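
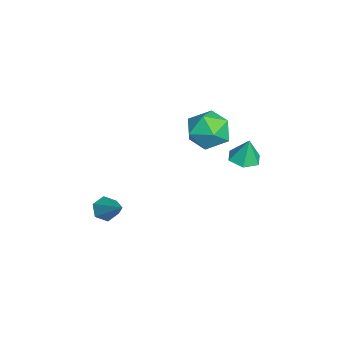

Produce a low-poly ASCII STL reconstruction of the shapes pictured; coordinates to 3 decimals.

solid 
facet normal -0.083 -0.165 -0.983
outer loop
vertex 2.682 1.306 -1.721
vertex 2.036 1.363 -1.676
vertex 2.402 1.887 -1.795
endloop
endfacet
facet normal 0.831 0.443 0.336
outer loop
vertex 2.682 1.306 -1.721
vertex 2.402 1.887 -1.795
vertex 2.124 1.537 -0.644
endloop
endfacet
facet normal -0.083 -0.165 -0.983
outer loop
vertex 2.402 1.887 -1.795
vertex 2.036 1.363 -1.676
vertex 1.756 1.945 -1.75
endloop
endfacet
facet normal 0.107 0.944 0.313
outer loop
vertex 2.402 1.887 -1.795
vertex 1.756 1.945 -1.75
vertex 2.124 1.537 -0.644
endloop
endfacet
facet normal -0.083 -0.165 -0.983
outer loop
vertex 1.756 1.945 -1.75
vertex 2.036 1.363 -1.676
vertex 1.391 1.421 -1.631
endloop
endfacet
facet normal -0.686 0.578 0.442
outer loop
vertex 1.756 1.945 -1.75
vertex 1.391 1.421 -1.631
vertex 2.124 1.537 -0.644
endloop
endfacet
facet normal -0.083 -0.165 -0.983
outer loop
vertex 1.391 1.421 -1.631
vertex 2.036 1.363 -1.676
vertex 1.671 0.839 -1.557
endloop
endfacet
facet normal -0.753 -0.287 0.593
outer loop
vertex 1.391 1.421 -1.631
vertex 1.671 0.839 -1.557
vertex 2.124 1.537 -0.644
endloop
endfacet
facet normal -0.083 -0.165 -0.983
outer loop
vertex 1.671 0.839 -1.557
vertex 2.036 1.363 -1.676
vertex 2.317 0.781 -1.602
endloop
endfacet
facet normal -0.028 -0.787 0.616
outer loop
vertex 1.671 0.839 -1.557
vertex 2.317 0.781 -1.602
vertex 2.124 1.537 -0.644
endloop
endfacet
facet normal -0.083 -0.165 -0.983
outer loop
vertex 2.317 0.781 -1.602
vertex 2.036 1.363 -1.676
vertex 2.682 1.306 -1.721
endloop
endfacet
facet normal 0.765 -0.422 0.487
outer loop
vertex 2.317 0.781 -1.602
vertex 2.682 1.306 -1.721
vertex 2.124 1.537 -0.644
endloop
endfacet
facet normal -0.670 -0.449 -0.591
outer loop
vertex 2.889 -4.148 -4.376
vertex 2.5 -3.757 -4.232
vertex 2.839 -3.67 -4.682
endloop
endfacet
facet normal 0.913 -0.149 -0.381
outer loop
vertex 2.889 -4.148 -4.376
vertex 2.839 -3.67 -4.682
vertex 3.48 -3.103 -3.368
endloop
endfacet
facet normal -0.671 -0.446 -0.592
outer loop
vertex 2.839 -3.67 -4.682
vertex 2.5 -3.757 -4.232
vertex 2.451 -3.278 -4.537
endloop
endfacet
facet normal 0.492 0.686 -0.536
outer loop
vertex 2.839 -3.67 -4.682
vertex 2.451 -3.278 -4.537
vertex 3.48 -3.103 -3.368
endloop
endfacet
facet normal -0.671 -0.446 -0.592
outer loop
vertex 2.451 -3.278 -4.537
vertex 2.5 -3.757 -4.232
vertex 2.112 -3.365 -4.087
endloop
endfacet
facet normal -0.205 0.978 0.034
outer loop
vertex 2.451 -3.278 -4.537
vertex 2.112 -3.365 -4.087
vertex 3.48 -3.103 -3.368
endloop
endfacet
facet normal -0.672 -0.446 -0.591
outer loop
vertex 2.112 -3.365 -4.087
vertex 2.5 -3.757 -4.232
vertex 2.162 -3.844 -3.782
endloop
endfacet
facet normal -0.483 0.434 0.761
outer loop
vertex 2.112 -3.365 -4.087
vertex 2.162 -3.844 -3.782
vertex 3.48 -3.103 -3.368
endloop
endfacet
facet normal -0.671 -0.448 -0.591
outer loop
vertex 2.162 -3.844 -3.782
vertex 2.5 -3.757 -4.232
vertex 2.55 -4.235 -3.926
endloop
endfacet
facet normal -0.063 -0.399 0.915
outer loop
vertex 2.162 -3.844 -3.782
vertex 2.55 -4.235 -3.926
vertex 3.48 -3.103 -3.368
endloop
endfacet
facet normal -0.670 -0.449 -0.591
outer loop
vertex 2.55 -4.235 -3.926
vertex 2.5 -3.757 -4.232
vertex 2.889 -4.148 -4.376
endloop
endfacet
facet normal 0.635 -0.691 0.345
outer loop
vertex 2.55 -4.235 -3.926
vertex 2.889 -4.148 -4.376
vertex 3.48 -3.103 -3.368
endloop
endfacet
facet normal -0.950 0.308 0.047
outer loop
vertex 1.324 0.758 -0.398
vertex 1.026 -0.137 -0.558
vertex 1.169 0.167 0.338
endloop
endfacet
facet normal -0.530 0.712 0.460
outer loop
vertex 1.324 0.758 -0.398
vertex 1.169 0.167 0.338
vertex 1.936 0.739 0.337
endloop
endfacet
facet normal -0.025 0.999 0.047
outer loop
vertex 1.324 0.758 -0.398
vertex 1.936 0.739 0.337
vertex 2.267 0.789 -0.559
endloop
endfacet
facet normal -0.132 0.772 -0.622
outer loop
vertex 1.324 0.758 -0.398
vertex 2.267 0.789 -0.559
vertex 1.705 0.247 -1.112
endloop
endfacet
facet normal -0.703 0.345 -0.622
outer loop
vertex 1.324 0.758 -0.398
vertex 1.705 0.247 -1.112
vertex 1.026 -0.137 -0.558
endloop
endfacet
facet normal -0.212 0.286 0.935
outer loop
vertex 1.936 0.739 0.337
vertex 1.169 0.167 0.338
vertex 2.015 -0.167 0.632
endloop
endfacet
facet normal -0.891 -0.368 0.267
outer loop
vertex 1.169 0.167 0.338
vertex 1.026 -0.137 -0.558
vertex 1.453 -0.709 0.079
endloop
endfacet
facet normal -0.491 -0.308 -0.815
outer loop
vertex 1.026 -0.137 -0.558
vertex 1.705 0.247 -1.112
vertex 1.784 -0.659 -0.817
endloop
endfacet
facet normal 0.434 0.382 -0.816
outer loop
vertex 1.705 0.247 -1.112
vertex 2.267 0.789 -0.559
vertex 2.551 -0.087 -0.818
endloop
endfacet
facet normal 0.607 0.749 0.266
outer loop
vertex 2.267 0.789 -0.559
vertex 1.936 0.739 0.337
vertex 2.694 0.217 0.078
endloop
endfacet
facet normal 0.132 -0.772 0.622
outer loop
vertex 2.396 -0.678 -0.082
vertex 2.015 -0.167 0.632
vertex 1.453 -0.709 0.079
endloop
endfacet
facet normal 0.025 -0.999 -0.047
outer loop
vertex 2.396 -0.678 -0.082
vertex 1.453 -0.709 0.079
vertex 1.784 -0.659 -0.817
endloop
endfacet
facet normal 0.530 -0.712 -0.460
outer loop
vertex 2.396 -0.678 -0.082
vertex 1.784 -0.659 -0.817
vertex 2.551 -0.087 -0.818
endloop
endfacet
facet normal 0.950 -0.308 -0.047
outer loop
vertex 2.396 -0.678 -0.082
vertex 2.551 -0.087 -0.818
vertex 2.694 0.217 0.078
endloop
endfacet
facet normal 0.703 -0.345 0.622
outer loop
vertex 2.396 -0.678 -0.082
vertex 2.694 0.217 0.078
vertex 2.015 -0.167 0.632
endloop
endfacet
facet normal -0.434 -0.382 0.816
outer loop
vertex 1.453 -0.709 0.079
vertex 2.015 -0.167 0.632
vertex 1.169 0.167 0.338
endloop
endfacet
facet normal -0.607 -0.749 -0.266
outer loop
vertex 1.784 -0.659 -0.817
vertex 1.453 -0.709 0.079
vertex 1.026 -0.137 -0.558
endloop
endfacet
facet normal 0.212 -0.286 -0.935
outer loop
vertex 2.551 -0.087 -0.818
vertex 1.784 -0.659 -0.817
vertex 1.705 0.247 -1.112
endloop
endfacet
facet normal 0.891 0.368 -0.267
outer loop
vertex 2.694 0.217 0.078
vertex 2.551 -0.087 -0.818
vertex 2.267 0.789 -0.559
endloop
endfacet
facet normal 0.491 0.308 0.815
outer loop
vertex 2.015 -0.167 0.632
vertex 2.694 0.217 0.078
vertex 1.936 0.739 0.337
endloop
endfacet

endsolid


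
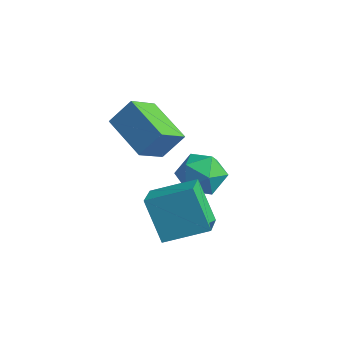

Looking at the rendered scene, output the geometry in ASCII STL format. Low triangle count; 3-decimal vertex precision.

solid 
facet normal -0.506 0.025 0.862
outer loop
vertex 1.368 -4.704 1.007
vertex 2.585 -3.382 1.684
vertex 0.467 -3.587 0.446
endloop
endfacet
facet normal -0.634 -0.688 -0.352
outer loop
vertex 1.495 -3.638 -1.304
vertex 1.368 -4.704 1.007
vertex 0.467 -3.587 0.446
endloop
endfacet
facet normal -0.506 0.025 0.862
outer loop
vertex 0.467 -3.587 0.446
vertex 2.585 -3.382 1.684
vertex 1.684 -2.266 1.123
endloop
endfacet
facet normal -0.584 0.725 -0.364
outer loop
vertex 1.684 -2.266 1.123
vertex 1.495 -3.638 -1.304
vertex 0.467 -3.587 0.446
endloop
endfacet
facet normal 0.585 -0.725 0.365
outer loop
vertex 1.368 -4.704 1.007
vertex 3.613 -3.433 -0.066
vertex 2.585 -3.382 1.684
endloop
endfacet
facet normal -0.634 -0.689 -0.353
outer loop
vertex 2.396 -4.754 -0.743
vertex 1.368 -4.704 1.007
vertex 1.495 -3.638 -1.304
endloop
endfacet
facet normal 0.585 -0.725 0.364
outer loop
vertex 2.396 -4.754 -0.743
vertex 3.613 -3.433 -0.066
vertex 1.368 -4.704 1.007
endloop
endfacet
facet normal 0.634 0.689 0.352
outer loop
vertex 2.585 -3.382 1.684
vertex 3.613 -3.433 -0.066
vertex 1.684 -2.266 1.123
endloop
endfacet
facet normal -0.585 0.725 -0.364
outer loop
vertex 2.712 -2.316 -0.627
vertex 1.495 -3.638 -1.304
vertex 1.684 -2.266 1.123
endloop
endfacet
facet normal 0.634 0.688 0.353
outer loop
vertex 1.684 -2.266 1.123
vertex 3.613 -3.433 -0.066
vertex 2.712 -2.316 -0.627
endloop
endfacet
facet normal 0.506 -0.025 -0.862
outer loop
vertex 2.712 -2.316 -0.627
vertex 2.396 -4.754 -0.743
vertex 1.495 -3.638 -1.304
endloop
endfacet
facet normal 0.506 -0.025 -0.862
outer loop
vertex 3.613 -3.433 -0.066
vertex 2.396 -4.754 -0.743
vertex 2.712 -2.316 -0.627
endloop
endfacet
facet normal -0.346 -0.530 -0.774
outer loop
vertex -2.604 -2.904 2.429
vertex -2.723 -1.588 1.58
vertex -0.575 -3.183 1.712
endloop
endfacet
facet normal 0.076 -0.838 0.540
outer loop
vertex -0.097 -2.452 2.78
vertex -2.604 -2.904 2.429
vertex -0.575 -3.183 1.712
endloop
endfacet
facet normal -0.347 -0.531 -0.773
outer loop
vertex -0.575 -3.183 1.712
vertex -2.723 -1.588 1.58
vertex -0.694 -1.868 0.863
endloop
endfacet
facet normal 0.935 -0.129 -0.330
outer loop
vertex -0.694 -1.868 0.863
vertex -0.097 -2.452 2.78
vertex -0.575 -3.183 1.712
endloop
endfacet
facet normal -0.935 0.129 0.330
outer loop
vertex -2.604 -2.904 2.429
vertex -2.245 -0.857 2.648
vertex -2.723 -1.588 1.58
endloop
endfacet
facet normal 0.075 -0.838 0.541
outer loop
vertex -2.126 -2.172 3.497
vertex -2.604 -2.904 2.429
vertex -0.097 -2.452 2.78
endloop
endfacet
facet normal -0.935 0.129 0.330
outer loop
vertex -2.126 -2.172 3.497
vertex -2.245 -0.857 2.648
vertex -2.604 -2.904 2.429
endloop
endfacet
facet normal -0.075 0.838 -0.540
outer loop
vertex -2.723 -1.588 1.58
vertex -2.245 -0.857 2.648
vertex -0.694 -1.868 0.863
endloop
endfacet
facet normal 0.935 -0.129 -0.330
outer loop
vertex -0.216 -1.136 1.931
vertex -0.097 -2.452 2.78
vertex -0.694 -1.868 0.863
endloop
endfacet
facet normal -0.076 0.838 -0.540
outer loop
vertex -0.694 -1.868 0.863
vertex -2.245 -0.857 2.648
vertex -0.216 -1.136 1.931
endloop
endfacet
facet normal 0.347 0.530 0.774
outer loop
vertex -0.216 -1.136 1.931
vertex -2.126 -2.172 3.497
vertex -0.097 -2.452 2.78
endloop
endfacet
facet normal 0.346 0.531 0.774
outer loop
vertex -2.245 -0.857 2.648
vertex -2.126 -2.172 3.497
vertex -0.216 -1.136 1.931
endloop
endfacet
facet normal -0.317 0.631 0.708
outer loop
vertex 0.062 0.304 -0.031
vertex -0.567 -0.505 0.408
vertex 0.484 -0.365 0.754
endloop
endfacet
facet normal 0.344 0.798 0.495
outer loop
vertex 0.062 0.304 -0.031
vertex 0.484 -0.365 0.754
vertex 1.102 -0.083 -0.129
endloop
endfacet
facet normal 0.324 0.923 -0.206
outer loop
vertex 0.062 0.304 -0.031
vertex 1.102 -0.083 -0.129
vertex 0.434 -0.048 -1.021
endloop
endfacet
facet normal -0.349 0.834 -0.428
outer loop
vertex 0.062 0.304 -0.031
vertex 0.434 -0.048 -1.021
vertex -0.597 -0.309 -0.689
endloop
endfacet
facet normal -0.745 0.653 0.137
outer loop
vertex 0.062 0.304 -0.031
vertex -0.597 -0.309 -0.689
vertex -0.567 -0.505 0.408
endloop
endfacet
facet normal 0.761 0.230 0.606
outer loop
vertex 1.102 -0.083 -0.129
vertex 0.484 -0.365 0.754
vertex 1.117 -1.131 0.249
endloop
endfacet
facet normal -0.308 -0.041 0.951
outer loop
vertex 0.484 -0.365 0.754
vertex -0.567 -0.505 0.408
vertex 0.086 -1.392 0.581
endloop
endfacet
facet normal -1.000 -0.005 0.026
outer loop
vertex -0.567 -0.505 0.408
vertex -0.597 -0.309 -0.689
vertex -0.582 -1.357 -0.311
endloop
endfacet
facet normal -0.359 0.289 -0.888
outer loop
vertex -0.597 -0.309 -0.689
vertex 0.434 -0.048 -1.021
vertex 0.036 -1.075 -1.194
endloop
endfacet
facet normal 0.729 0.434 -0.529
outer loop
vertex 0.434 -0.048 -1.021
vertex 1.102 -0.083 -0.129
vertex 1.087 -0.935 -0.848
endloop
endfacet
facet normal 0.349 -0.834 0.428
outer loop
vertex 0.458 -1.744 -0.409
vertex 1.117 -1.131 0.249
vertex 0.086 -1.392 0.581
endloop
endfacet
facet normal -0.324 -0.923 0.206
outer loop
vertex 0.458 -1.744 -0.409
vertex 0.086 -1.392 0.581
vertex -0.582 -1.357 -0.311
endloop
endfacet
facet normal -0.344 -0.798 -0.495
outer loop
vertex 0.458 -1.744 -0.409
vertex -0.582 -1.357 -0.311
vertex 0.036 -1.075 -1.194
endloop
endfacet
facet normal 0.317 -0.631 -0.708
outer loop
vertex 0.458 -1.744 -0.409
vertex 0.036 -1.075 -1.194
vertex 1.087 -0.935 -0.848
endloop
endfacet
facet normal 0.745 -0.653 -0.137
outer loop
vertex 0.458 -1.744 -0.409
vertex 1.087 -0.935 -0.848
vertex 1.117 -1.131 0.249
endloop
endfacet
facet normal 0.359 -0.289 0.888
outer loop
vertex 0.086 -1.392 0.581
vertex 1.117 -1.131 0.249
vertex 0.484 -0.365 0.754
endloop
endfacet
facet normal -0.729 -0.434 0.529
outer loop
vertex -0.582 -1.357 -0.311
vertex 0.086 -1.392 0.581
vertex -0.567 -0.505 0.408
endloop
endfacet
facet normal -0.761 -0.230 -0.606
outer loop
vertex 0.036 -1.075 -1.194
vertex -0.582 -1.357 -0.311
vertex -0.597 -0.309 -0.689
endloop
endfacet
facet normal 0.308 0.041 -0.951
outer loop
vertex 1.087 -0.935 -0.848
vertex 0.036 -1.075 -1.194
vertex 0.434 -0.048 -1.021
endloop
endfacet
facet normal 1.000 0.005 -0.026
outer loop
vertex 1.117 -1.131 0.249
vertex 1.087 -0.935 -0.848
vertex 1.102 -0.083 -0.129
endloop
endfacet

endsolid


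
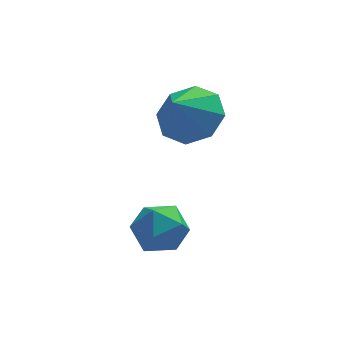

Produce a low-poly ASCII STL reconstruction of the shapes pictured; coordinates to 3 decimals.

solid 
facet normal 0.455 0.452 -0.767
outer loop
vertex -0.624 1.344 0.24
vertex -1.34 1.738 0.048
vertex -0.681 1.91 0.54
endloop
endfacet
facet normal 0.462 -0.379 0.802
outer loop
vertex -0.624 1.344 0.24
vertex -0.681 1.91 0.54
vertex -1.84 1.242 0.892
endloop
endfacet
facet normal 0.455 0.452 -0.767
outer loop
vertex -0.681 1.91 0.54
vertex -1.34 1.738 0.048
vertex -1.124 2.375 0.551
endloop
endfacet
facet normal 0.198 0.166 0.966
outer loop
vertex -0.681 1.91 0.54
vertex -1.124 2.375 0.551
vertex -1.84 1.242 0.892
endloop
endfacet
facet normal 0.455 0.451 -0.767
outer loop
vertex -1.124 2.375 0.551
vertex -1.34 1.738 0.048
vertex -1.693 2.468 0.268
endloop
endfacet
facet normal -0.334 0.459 0.823
outer loop
vertex -1.124 2.375 0.551
vertex -1.693 2.468 0.268
vertex -1.84 1.242 0.892
endloop
endfacet
facet normal 0.455 0.451 -0.768
outer loop
vertex -1.693 2.468 0.268
vertex -1.34 1.738 0.048
vertex -2.056 2.133 -0.144
endloop
endfacet
facet normal -0.825 0.332 0.457
outer loop
vertex -1.693 2.468 0.268
vertex -2.056 2.133 -0.144
vertex -1.84 1.242 0.892
endloop
endfacet
facet normal 0.455 0.452 -0.767
outer loop
vertex -2.056 2.133 -0.144
vertex -1.34 1.738 0.048
vertex -1.999 1.567 -0.444
endloop
endfacet
facet normal -0.986 -0.143 0.083
outer loop
vertex -2.056 2.133 -0.144
vertex -1.999 1.567 -0.444
vertex -1.84 1.242 0.892
endloop
endfacet
facet normal 0.455 0.452 -0.767
outer loop
vertex -1.999 1.567 -0.444
vertex -1.34 1.738 0.048
vertex -1.556 1.102 -0.455
endloop
endfacet
facet normal -0.723 -0.687 -0.081
outer loop
vertex -1.999 1.567 -0.444
vertex -1.556 1.102 -0.455
vertex -1.84 1.242 0.892
endloop
endfacet
facet normal 0.455 0.452 -0.767
outer loop
vertex -1.556 1.102 -0.455
vertex -1.34 1.738 0.048
vertex -0.986 1.009 -0.172
endloop
endfacet
facet normal -0.190 -0.980 0.062
outer loop
vertex -1.556 1.102 -0.455
vertex -0.986 1.009 -0.172
vertex -1.84 1.242 0.892
endloop
endfacet
facet normal 0.455 0.452 -0.767
outer loop
vertex -0.986 1.009 -0.172
vertex -1.34 1.738 0.048
vertex -0.624 1.344 0.24
endloop
endfacet
facet normal 0.301 -0.852 0.428
outer loop
vertex -0.986 1.009 -0.172
vertex -0.624 1.344 0.24
vertex -1.84 1.242 0.892
endloop
endfacet
facet normal 0.224 0.932 0.286
outer loop
vertex -2.107 0.355 -2.386
vertex -2.612 0.317 -1.867
vertex -1.931 0.11 -1.726
endloop
endfacet
facet normal 0.797 0.604 0.012
outer loop
vertex -2.107 0.355 -2.386
vertex -1.931 0.11 -1.726
vertex -1.671 -0.221 -2.317
endloop
endfacet
facet normal 0.639 0.405 -0.654
outer loop
vertex -2.107 0.355 -2.386
vertex -1.671 -0.221 -2.317
vertex -2.191 -0.218 -2.823
endloop
endfacet
facet normal -0.030 0.609 -0.793
outer loop
vertex -2.107 0.355 -2.386
vertex -2.191 -0.218 -2.823
vertex -2.773 0.115 -2.545
endloop
endfacet
facet normal -0.287 0.935 -0.210
outer loop
vertex -2.107 0.355 -2.386
vertex -2.773 0.115 -2.545
vertex -2.612 0.317 -1.867
endloop
endfacet
facet normal 0.918 0.015 0.396
outer loop
vertex -1.671 -0.221 -2.317
vertex -1.931 0.11 -1.726
vertex -1.907 -0.615 -1.755
endloop
endfacet
facet normal -0.008 0.544 0.839
outer loop
vertex -1.931 0.11 -1.726
vertex -2.612 0.317 -1.867
vertex -2.489 -0.282 -1.477
endloop
endfacet
facet normal -0.835 0.549 0.035
outer loop
vertex -2.612 0.317 -1.867
vertex -2.773 0.115 -2.545
vertex -3.009 -0.279 -1.983
endloop
endfacet
facet normal -0.420 0.022 -0.907
outer loop
vertex -2.773 0.115 -2.545
vertex -2.191 -0.218 -2.823
vertex -2.749 -0.61 -2.574
endloop
endfacet
facet normal 0.662 -0.308 -0.683
outer loop
vertex -2.191 -0.218 -2.823
vertex -1.671 -0.221 -2.317
vertex -2.068 -0.817 -2.433
endloop
endfacet
facet normal 0.030 -0.609 0.793
outer loop
vertex -2.573 -0.855 -1.914
vertex -1.907 -0.615 -1.755
vertex -2.489 -0.282 -1.477
endloop
endfacet
facet normal -0.639 -0.405 0.654
outer loop
vertex -2.573 -0.855 -1.914
vertex -2.489 -0.282 -1.477
vertex -3.009 -0.279 -1.983
endloop
endfacet
facet normal -0.797 -0.604 -0.012
outer loop
vertex -2.573 -0.855 -1.914
vertex -3.009 -0.279 -1.983
vertex -2.749 -0.61 -2.574
endloop
endfacet
facet normal -0.224 -0.932 -0.286
outer loop
vertex -2.573 -0.855 -1.914
vertex -2.749 -0.61 -2.574
vertex -2.068 -0.817 -2.433
endloop
endfacet
facet normal 0.287 -0.935 0.210
outer loop
vertex -2.573 -0.855 -1.914
vertex -2.068 -0.817 -2.433
vertex -1.907 -0.615 -1.755
endloop
endfacet
facet normal 0.420 -0.022 0.907
outer loop
vertex -2.489 -0.282 -1.477
vertex -1.907 -0.615 -1.755
vertex -1.931 0.11 -1.726
endloop
endfacet
facet normal -0.662 0.308 0.683
outer loop
vertex -3.009 -0.279 -1.983
vertex -2.489 -0.282 -1.477
vertex -2.612 0.317 -1.867
endloop
endfacet
facet normal -0.918 -0.015 -0.396
outer loop
vertex -2.749 -0.61 -2.574
vertex -3.009 -0.279 -1.983
vertex -2.773 0.115 -2.545
endloop
endfacet
facet normal 0.008 -0.544 -0.839
outer loop
vertex -2.068 -0.817 -2.433
vertex -2.749 -0.61 -2.574
vertex -2.191 -0.218 -2.823
endloop
endfacet
facet normal 0.835 -0.549 -0.035
outer loop
vertex -1.907 -0.615 -1.755
vertex -2.068 -0.817 -2.433
vertex -1.671 -0.221 -2.317
endloop
endfacet

endsolid


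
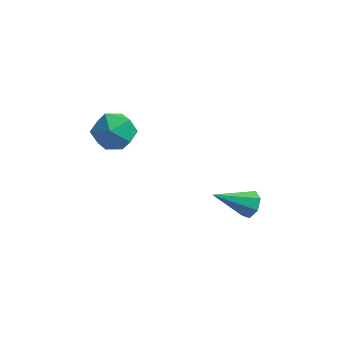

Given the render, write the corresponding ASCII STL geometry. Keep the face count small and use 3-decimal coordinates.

solid 
facet normal 0.677 0.508 -0.532
outer loop
vertex 2.918 0.351 0.294
vertex 2.567 0.681 0.163
vertex 2.871 0.691 0.559
endloop
endfacet
facet normal 0.482 -0.496 0.722
outer loop
vertex 2.918 0.351 0.294
vertex 2.871 0.691 0.559
vertex 1.633 -0.021 0.897
endloop
endfacet
facet normal 0.677 0.508 -0.532
outer loop
vertex 2.871 0.691 0.559
vertex 2.567 0.681 0.163
vertex 2.595 1.024 0.526
endloop
endfacet
facet normal 0.141 0.213 0.967
outer loop
vertex 2.871 0.691 0.559
vertex 2.595 1.024 0.526
vertex 1.633 -0.021 0.897
endloop
endfacet
facet normal 0.676 0.509 -0.533
outer loop
vertex 2.595 1.024 0.526
vertex 2.567 0.681 0.163
vertex 2.297 1.099 0.22
endloop
endfacet
facet normal -0.464 0.643 0.609
outer loop
vertex 2.595 1.024 0.526
vertex 2.297 1.099 0.22
vertex 1.633 -0.021 0.897
endloop
endfacet
facet normal 0.677 0.510 -0.531
outer loop
vertex 2.297 1.099 0.22
vertex 2.567 0.681 0.163
vertex 2.203 0.859 -0.13
endloop
endfacet
facet normal -0.879 0.469 -0.086
outer loop
vertex 2.297 1.099 0.22
vertex 2.203 0.859 -0.13
vertex 1.633 -0.021 0.897
endloop
endfacet
facet normal 0.677 0.509 -0.532
outer loop
vertex 2.203 0.859 -0.13
vertex 2.567 0.681 0.163
vertex 2.382 0.486 -0.259
endloop
endfacet
facet normal -0.789 -0.175 -0.588
outer loop
vertex 2.203 0.859 -0.13
vertex 2.382 0.486 -0.259
vertex 1.633 -0.021 0.897
endloop
endfacet
facet normal 0.676 0.510 -0.532
outer loop
vertex 2.382 0.486 -0.259
vertex 2.567 0.681 0.163
vertex 2.701 0.26 -0.07
endloop
endfacet
facet normal -0.262 -0.810 -0.525
outer loop
vertex 2.382 0.486 -0.259
vertex 2.701 0.26 -0.07
vertex 1.633 -0.021 0.897
endloop
endfacet
facet normal 0.677 0.509 -0.531
outer loop
vertex 2.701 0.26 -0.07
vertex 2.567 0.681 0.163
vertex 2.918 0.351 0.294
endloop
endfacet
facet normal 0.302 -0.951 0.058
outer loop
vertex 2.701 0.26 -0.07
vertex 2.918 0.351 0.294
vertex 1.633 -0.021 0.897
endloop
endfacet
facet normal -0.580 0.604 0.547
outer loop
vertex -1.372 0.278 3.408
vertex -1.994 -0.098 3.163
vertex -1.633 -0.328 3.8
endloop
endfacet
facet normal 0.061 0.523 0.850
outer loop
vertex -1.372 0.278 3.408
vertex -1.633 -0.328 3.8
vertex -0.878 -0.238 3.69
endloop
endfacet
facet normal 0.555 0.740 0.381
outer loop
vertex -1.372 0.278 3.408
vertex -0.878 -0.238 3.69
vertex -0.774 0.047 2.985
endloop
endfacet
facet normal 0.219 0.953 -0.211
outer loop
vertex -1.372 0.278 3.408
vertex -0.774 0.047 2.985
vertex -1.464 0.133 2.659
endloop
endfacet
facet normal -0.482 0.869 -0.109
outer loop
vertex -1.372 0.278 3.408
vertex -1.464 0.133 2.659
vertex -1.994 -0.098 3.163
endloop
endfacet
facet normal 0.162 -0.171 0.972
outer loop
vertex -0.878 -0.238 3.69
vertex -1.633 -0.328 3.8
vertex -1.196 -0.933 3.621
endloop
endfacet
facet normal -0.876 -0.041 0.481
outer loop
vertex -1.633 -0.328 3.8
vertex -1.994 -0.098 3.163
vertex -1.886 -0.847 3.295
endloop
endfacet
facet normal -0.718 0.386 -0.579
outer loop
vertex -1.994 -0.098 3.163
vertex -1.464 0.133 2.659
vertex -1.782 -0.562 2.59
endloop
endfacet
facet normal 0.417 0.521 -0.745
outer loop
vertex -1.464 0.133 2.659
vertex -0.774 0.047 2.985
vertex -1.027 -0.472 2.48
endloop
endfacet
facet normal 0.961 0.176 0.213
outer loop
vertex -0.774 0.047 2.985
vertex -0.878 -0.238 3.69
vertex -0.666 -0.702 3.117
endloop
endfacet
facet normal -0.219 -0.953 0.211
outer loop
vertex -1.288 -1.078 2.872
vertex -1.196 -0.933 3.621
vertex -1.886 -0.847 3.295
endloop
endfacet
facet normal -0.555 -0.740 -0.381
outer loop
vertex -1.288 -1.078 2.872
vertex -1.886 -0.847 3.295
vertex -1.782 -0.562 2.59
endloop
endfacet
facet normal -0.061 -0.523 -0.850
outer loop
vertex -1.288 -1.078 2.872
vertex -1.782 -0.562 2.59
vertex -1.027 -0.472 2.48
endloop
endfacet
facet normal 0.580 -0.604 -0.547
outer loop
vertex -1.288 -1.078 2.872
vertex -1.027 -0.472 2.48
vertex -0.666 -0.702 3.117
endloop
endfacet
facet normal 0.482 -0.869 0.109
outer loop
vertex -1.288 -1.078 2.872
vertex -0.666 -0.702 3.117
vertex -1.196 -0.933 3.621
endloop
endfacet
facet normal -0.417 -0.521 0.745
outer loop
vertex -1.886 -0.847 3.295
vertex -1.196 -0.933 3.621
vertex -1.633 -0.328 3.8
endloop
endfacet
facet normal -0.961 -0.176 -0.213
outer loop
vertex -1.782 -0.562 2.59
vertex -1.886 -0.847 3.295
vertex -1.994 -0.098 3.163
endloop
endfacet
facet normal -0.162 0.171 -0.972
outer loop
vertex -1.027 -0.472 2.48
vertex -1.782 -0.562 2.59
vertex -1.464 0.133 2.659
endloop
endfacet
facet normal 0.876 0.041 -0.481
outer loop
vertex -0.666 -0.702 3.117
vertex -1.027 -0.472 2.48
vertex -0.774 0.047 2.985
endloop
endfacet
facet normal 0.718 -0.386 0.579
outer loop
vertex -1.196 -0.933 3.621
vertex -0.666 -0.702 3.117
vertex -0.878 -0.238 3.69
endloop
endfacet

endsolid


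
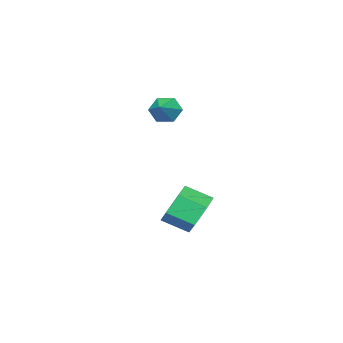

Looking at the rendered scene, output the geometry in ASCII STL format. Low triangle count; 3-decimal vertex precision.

solid 
facet normal -0.407 0.794 -0.452
outer loop
vertex 2.227 3.224 -5.017
vertex 1.746 3.446 -4.193
vertex 2.64 3.814 -4.352
endloop
endfacet
facet normal 0.810 0.086 -0.579
outer loop
vertex 2.227 3.224 -5.017
vertex 2.64 3.814 -4.352
vertex 2.736 2.231 -4.452
endloop
endfacet
facet normal 0.810 0.086 -0.580
outer loop
vertex 2.736 2.231 -4.452
vertex 2.64 3.814 -4.352
vertex 3.149 2.822 -3.787
endloop
endfacet
facet normal 0.407 -0.793 0.452
outer loop
vertex 2.736 2.231 -4.452
vertex 3.149 2.822 -3.787
vertex 2.254 2.454 -3.627
endloop
endfacet
facet normal -0.407 0.794 -0.452
outer loop
vertex 2.64 3.814 -4.352
vertex 1.746 3.446 -4.193
vertex 2.159 4.036 -3.528
endloop
endfacet
facet normal 0.770 0.564 0.297
outer loop
vertex 2.64 3.814 -4.352
vertex 2.159 4.036 -3.528
vertex 3.149 2.822 -3.787
endloop
endfacet
facet normal 0.770 0.564 0.298
outer loop
vertex 3.149 2.822 -3.787
vertex 2.159 4.036 -3.528
vertex 2.667 3.044 -2.963
endloop
endfacet
facet normal 0.407 -0.794 0.452
outer loop
vertex 3.149 2.822 -3.787
vertex 2.667 3.044 -2.963
vertex 2.254 2.454 -3.627
endloop
endfacet
facet normal -0.406 0.794 -0.452
outer loop
vertex 2.159 4.036 -3.528
vertex 1.746 3.446 -4.193
vertex 1.264 3.669 -3.368
endloop
endfacet
facet normal -0.040 0.479 0.877
outer loop
vertex 2.159 4.036 -3.528
vertex 1.264 3.669 -3.368
vertex 2.667 3.044 -2.963
endloop
endfacet
facet normal -0.040 0.479 0.877
outer loop
vertex 2.667 3.044 -2.963
vertex 1.264 3.669 -3.368
vertex 1.773 2.676 -2.803
endloop
endfacet
facet normal 0.408 -0.794 0.452
outer loop
vertex 2.667 3.044 -2.963
vertex 1.773 2.676 -2.803
vertex 2.254 2.454 -3.627
endloop
endfacet
facet normal -0.407 0.793 -0.452
outer loop
vertex 1.264 3.669 -3.368
vertex 1.746 3.446 -4.193
vertex 0.851 3.078 -4.033
endloop
endfacet
facet normal -0.810 -0.086 0.580
outer loop
vertex 1.264 3.669 -3.368
vertex 0.851 3.078 -4.033
vertex 1.773 2.676 -2.803
endloop
endfacet
facet normal -0.810 -0.086 0.579
outer loop
vertex 1.773 2.676 -2.803
vertex 0.851 3.078 -4.033
vertex 1.36 2.086 -3.468
endloop
endfacet
facet normal 0.407 -0.794 0.452
outer loop
vertex 1.773 2.676 -2.803
vertex 1.36 2.086 -3.468
vertex 2.254 2.454 -3.627
endloop
endfacet
facet normal -0.407 0.794 -0.452
outer loop
vertex 0.851 3.078 -4.033
vertex 1.746 3.446 -4.193
vertex 1.333 2.856 -4.857
endloop
endfacet
facet normal -0.770 -0.565 -0.298
outer loop
vertex 0.851 3.078 -4.033
vertex 1.333 2.856 -4.857
vertex 1.36 2.086 -3.468
endloop
endfacet
facet normal -0.770 -0.564 -0.298
outer loop
vertex 1.36 2.086 -3.468
vertex 1.333 2.856 -4.857
vertex 1.841 1.864 -4.292
endloop
endfacet
facet normal 0.407 -0.794 0.452
outer loop
vertex 1.36 2.086 -3.468
vertex 1.841 1.864 -4.292
vertex 2.254 2.454 -3.627
endloop
endfacet
facet normal -0.408 0.794 -0.452
outer loop
vertex 1.333 2.856 -4.857
vertex 1.746 3.446 -4.193
vertex 2.227 3.224 -5.017
endloop
endfacet
facet normal 0.040 -0.479 -0.877
outer loop
vertex 1.333 2.856 -4.857
vertex 2.227 3.224 -5.017
vertex 1.841 1.864 -4.292
endloop
endfacet
facet normal 0.040 -0.479 -0.877
outer loop
vertex 1.841 1.864 -4.292
vertex 2.227 3.224 -5.017
vertex 2.736 2.231 -4.452
endloop
endfacet
facet normal 0.406 -0.794 0.452
outer loop
vertex 1.841 1.864 -4.292
vertex 2.736 2.231 -4.452
vertex 2.254 2.454 -3.627
endloop
endfacet
facet normal -0.831 -0.378 -0.407
outer loop
vertex 1.736 1.236 0.313
vertex 1.381 1.406 0.88
vertex 1.433 1.854 0.358
endloop
endfacet
facet normal 0.700 0.387 -0.600
outer loop
vertex 1.736 1.236 0.313
vertex 1.433 1.854 0.358
vertex 2.279 1.814 1.32
endloop
endfacet
facet normal -0.831 -0.378 -0.407
outer loop
vertex 1.433 1.854 0.358
vertex 1.381 1.406 0.88
vertex 1.078 2.024 0.925
endloop
endfacet
facet normal 0.219 0.964 -0.152
outer loop
vertex 1.433 1.854 0.358
vertex 1.078 2.024 0.925
vertex 2.279 1.814 1.32
endloop
endfacet
facet normal -0.831 -0.378 -0.407
outer loop
vertex 1.078 2.024 0.925
vertex 1.381 1.406 0.88
vertex 1.026 1.576 1.447
endloop
endfacet
facet normal -0.079 0.760 0.645
outer loop
vertex 1.078 2.024 0.925
vertex 1.026 1.576 1.447
vertex 2.279 1.814 1.32
endloop
endfacet
facet normal -0.832 -0.377 -0.407
outer loop
vertex 1.026 1.576 1.447
vertex 1.381 1.406 0.88
vertex 1.329 0.957 1.402
endloop
endfacet
facet normal 0.105 -0.021 0.994
outer loop
vertex 1.026 1.576 1.447
vertex 1.329 0.957 1.402
vertex 2.279 1.814 1.32
endloop
endfacet
facet normal -0.831 -0.378 -0.408
outer loop
vertex 1.329 0.957 1.402
vertex 1.381 1.406 0.88
vertex 1.684 0.788 0.835
endloop
endfacet
facet normal 0.587 -0.598 0.546
outer loop
vertex 1.329 0.957 1.402
vertex 1.684 0.788 0.835
vertex 2.279 1.814 1.32
endloop
endfacet
facet normal -0.831 -0.378 -0.407
outer loop
vertex 1.684 0.788 0.835
vertex 1.381 1.406 0.88
vertex 1.736 1.236 0.313
endloop
endfacet
facet normal 0.884 -0.394 -0.250
outer loop
vertex 1.684 0.788 0.835
vertex 1.736 1.236 0.313
vertex 2.279 1.814 1.32
endloop
endfacet

endsolid


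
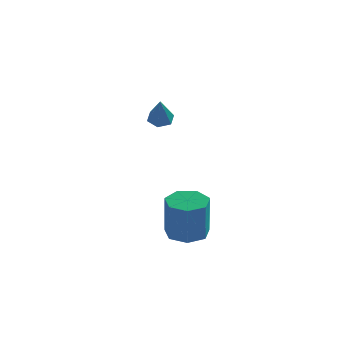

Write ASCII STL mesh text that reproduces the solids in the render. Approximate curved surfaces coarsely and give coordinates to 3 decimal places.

solid 
facet normal -0.168 0.623 -0.764
outer loop
vertex 0.44 2.137 0.988
vertex -0.019 2.3 1.222
vertex 0.443 2.556 1.329
endloop
endfacet
facet normal 0.992 -0.084 0.094
outer loop
vertex 0.44 2.137 0.988
vertex 0.443 2.556 1.329
vertex 0.239 1.34 2.398
endloop
endfacet
facet normal -0.167 0.622 -0.765
outer loop
vertex 0.443 2.556 1.329
vertex -0.019 2.3 1.222
vertex -0.016 2.719 1.562
endloop
endfacet
facet normal 0.526 0.510 0.680
outer loop
vertex 0.443 2.556 1.329
vertex -0.016 2.719 1.562
vertex 0.239 1.34 2.398
endloop
endfacet
facet normal -0.168 0.622 -0.765
outer loop
vertex -0.016 2.719 1.562
vertex -0.019 2.3 1.222
vertex -0.479 2.462 1.455
endloop
endfacet
facet normal -0.417 0.414 0.809
outer loop
vertex -0.016 2.719 1.562
vertex -0.479 2.462 1.455
vertex 0.239 1.34 2.398
endloop
endfacet
facet normal -0.168 0.623 -0.764
outer loop
vertex -0.479 2.462 1.455
vertex -0.019 2.3 1.222
vertex -0.482 2.043 1.114
endloop
endfacet
facet normal -0.894 -0.278 0.350
outer loop
vertex -0.479 2.462 1.455
vertex -0.482 2.043 1.114
vertex 0.239 1.34 2.398
endloop
endfacet
facet normal -0.168 0.623 -0.764
outer loop
vertex -0.482 2.043 1.114
vertex -0.019 2.3 1.222
vertex -0.023 1.881 0.881
endloop
endfacet
facet normal -0.428 -0.872 -0.237
outer loop
vertex -0.482 2.043 1.114
vertex -0.023 1.881 0.881
vertex 0.239 1.34 2.398
endloop
endfacet
facet normal -0.168 0.623 -0.764
outer loop
vertex -0.023 1.881 0.881
vertex -0.019 2.3 1.222
vertex 0.44 2.137 0.988
endloop
endfacet
facet normal 0.514 -0.776 -0.366
outer loop
vertex -0.023 1.881 0.881
vertex 0.44 2.137 0.988
vertex 0.239 1.34 2.398
endloop
endfacet
facet normal -0.068 0.242 -0.968
outer loop
vertex 2.96 -1.873 -2.77
vertex 2.228 -2.261 -2.816
vertex 2.382 -1.467 -2.628
endloop
endfacet
facet normal 0.593 0.790 0.155
outer loop
vertex 2.96 -1.873 -2.77
vertex 2.382 -1.467 -2.628
vertex 3.084 -2.31 -1.018
endloop
endfacet
facet normal 0.591 0.791 0.156
outer loop
vertex 3.084 -2.31 -1.018
vertex 2.382 -1.467 -2.628
vertex 2.505 -1.905 -0.877
endloop
endfacet
facet normal 0.067 -0.241 0.968
outer loop
vertex 3.084 -2.31 -1.018
vertex 2.505 -1.905 -0.877
vertex 2.352 -2.699 -1.064
endloop
endfacet
facet normal -0.067 0.242 -0.968
outer loop
vertex 2.382 -1.467 -2.628
vertex 2.228 -2.261 -2.816
vertex 1.688 -1.66 -2.628
endloop
endfacet
facet normal -0.259 0.932 0.251
outer loop
vertex 2.382 -1.467 -2.628
vertex 1.688 -1.66 -2.628
vertex 2.505 -1.905 -0.877
endloop
endfacet
facet normal -0.259 0.933 0.251
outer loop
vertex 2.505 -1.905 -0.877
vertex 1.688 -1.66 -2.628
vertex 1.811 -2.098 -0.876
endloop
endfacet
facet normal 0.068 -0.241 0.968
outer loop
vertex 2.505 -1.905 -0.877
vertex 1.811 -2.098 -0.876
vertex 2.352 -2.699 -1.064
endloop
endfacet
facet normal -0.068 0.242 -0.968
outer loop
vertex 1.688 -1.66 -2.628
vertex 2.228 -2.261 -2.816
vertex 1.401 -2.305 -2.769
endloop
endfacet
facet normal -0.915 0.373 0.157
outer loop
vertex 1.688 -1.66 -2.628
vertex 1.401 -2.305 -2.769
vertex 1.811 -2.098 -0.876
endloop
endfacet
facet normal -0.915 0.373 0.157
outer loop
vertex 1.811 -2.098 -0.876
vertex 1.401 -2.305 -2.769
vertex 1.524 -2.743 -1.017
endloop
endfacet
facet normal 0.068 -0.242 0.968
outer loop
vertex 1.811 -2.098 -0.876
vertex 1.524 -2.743 -1.017
vertex 2.352 -2.699 -1.064
endloop
endfacet
facet normal -0.068 0.241 -0.968
outer loop
vertex 1.401 -2.305 -2.769
vertex 2.228 -2.261 -2.816
vertex 1.737 -2.917 -2.945
endloop
endfacet
facet normal -0.882 -0.468 -0.055
outer loop
vertex 1.401 -2.305 -2.769
vertex 1.737 -2.917 -2.945
vertex 1.524 -2.743 -1.017
endloop
endfacet
facet normal -0.882 -0.468 -0.055
outer loop
vertex 1.524 -2.743 -1.017
vertex 1.737 -2.917 -2.945
vertex 1.86 -3.355 -1.193
endloop
endfacet
facet normal 0.068 -0.241 0.968
outer loop
vertex 1.524 -2.743 -1.017
vertex 1.86 -3.355 -1.193
vertex 2.352 -2.699 -1.064
endloop
endfacet
facet normal -0.068 0.241 -0.968
outer loop
vertex 1.737 -2.917 -2.945
vertex 2.228 -2.261 -2.816
vertex 2.443 -3.035 -3.024
endloop
endfacet
facet normal -0.185 -0.956 -0.226
outer loop
vertex 1.737 -2.917 -2.945
vertex 2.443 -3.035 -3.024
vertex 1.86 -3.355 -1.193
endloop
endfacet
facet normal -0.185 -0.956 -0.226
outer loop
vertex 1.86 -3.355 -1.193
vertex 2.443 -3.035 -3.024
vertex 2.566 -3.473 -1.272
endloop
endfacet
facet normal 0.068 -0.241 0.968
outer loop
vertex 1.86 -3.355 -1.193
vertex 2.566 -3.473 -1.272
vertex 2.352 -2.699 -1.064
endloop
endfacet
facet normal -0.069 0.241 -0.968
outer loop
vertex 2.443 -3.035 -3.024
vertex 2.228 -2.261 -2.816
vertex 2.988 -2.57 -2.947
endloop
endfacet
facet normal 0.650 -0.725 -0.227
outer loop
vertex 2.443 -3.035 -3.024
vertex 2.988 -2.57 -2.947
vertex 2.566 -3.473 -1.272
endloop
endfacet
facet normal 0.650 -0.725 -0.227
outer loop
vertex 2.566 -3.473 -1.272
vertex 2.988 -2.57 -2.947
vertex 3.111 -3.008 -1.195
endloop
endfacet
facet normal 0.069 -0.241 0.968
outer loop
vertex 2.566 -3.473 -1.272
vertex 3.111 -3.008 -1.195
vertex 2.352 -2.699 -1.064
endloop
endfacet
facet normal -0.068 0.243 -0.968
outer loop
vertex 2.988 -2.57 -2.947
vertex 2.228 -2.261 -2.816
vertex 2.96 -1.873 -2.77
endloop
endfacet
facet normal 0.997 0.054 -0.056
outer loop
vertex 2.988 -2.57 -2.947
vertex 2.96 -1.873 -2.77
vertex 3.111 -3.008 -1.195
endloop
endfacet
facet normal 0.997 0.053 -0.057
outer loop
vertex 3.111 -3.008 -1.195
vertex 2.96 -1.873 -2.77
vertex 3.084 -2.31 -1.018
endloop
endfacet
facet normal 0.068 -0.243 0.968
outer loop
vertex 3.111 -3.008 -1.195
vertex 3.084 -2.31 -1.018
vertex 2.352 -2.699 -1.064
endloop
endfacet

endsolid


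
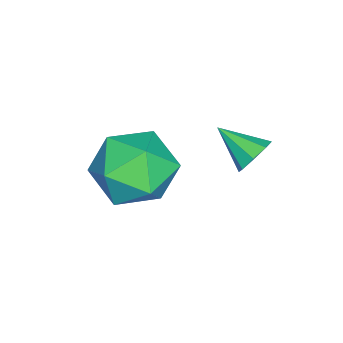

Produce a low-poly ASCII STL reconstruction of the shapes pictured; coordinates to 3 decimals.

solid 
facet normal 0.178 0.857 -0.483
outer loop
vertex -2.06 1.029 2.859
vertex -2.527 0.914 2.483
vertex -2.464 1.202 3.017
endloop
endfacet
facet normal 0.356 -0.021 0.934
outer loop
vertex -2.06 1.029 2.859
vertex -2.464 1.202 3.017
vertex -2.753 -0.174 3.097
endloop
endfacet
facet normal 0.179 0.857 -0.483
outer loop
vertex -2.464 1.202 3.017
vertex -2.527 0.914 2.483
vertex -2.904 1.207 2.863
endloop
endfacet
facet normal -0.327 0.123 0.937
outer loop
vertex -2.464 1.202 3.017
vertex -2.904 1.207 2.863
vertex -2.753 -0.174 3.097
endloop
endfacet
facet normal 0.178 0.857 -0.484
outer loop
vertex -2.904 1.207 2.863
vertex -2.527 0.914 2.483
vertex -3.124 1.04 2.486
endloop
endfacet
facet normal -0.862 -0.008 0.507
outer loop
vertex -2.904 1.207 2.863
vertex -3.124 1.04 2.486
vertex -2.753 -0.174 3.097
endloop
endfacet
facet normal 0.179 0.857 -0.483
outer loop
vertex -3.124 1.04 2.486
vertex -2.527 0.914 2.483
vertex -2.994 0.8 2.108
endloop
endfacet
facet normal -0.935 -0.339 -0.106
outer loop
vertex -3.124 1.04 2.486
vertex -2.994 0.8 2.108
vertex -2.753 -0.174 3.097
endloop
endfacet
facet normal 0.178 0.858 -0.482
outer loop
vertex -2.994 0.8 2.108
vertex -2.527 0.914 2.483
vertex -2.59 0.627 1.949
endloop
endfacet
facet normal -0.502 -0.674 -0.542
outer loop
vertex -2.994 0.8 2.108
vertex -2.59 0.627 1.949
vertex -2.753 -0.174 3.097
endloop
endfacet
facet normal 0.178 0.858 -0.482
outer loop
vertex -2.59 0.627 1.949
vertex -2.527 0.914 2.483
vertex -2.15 0.622 2.103
endloop
endfacet
facet normal 0.182 -0.818 -0.545
outer loop
vertex -2.59 0.627 1.949
vertex -2.15 0.622 2.103
vertex -2.753 -0.174 3.097
endloop
endfacet
facet normal 0.177 0.857 -0.483
outer loop
vertex -2.15 0.622 2.103
vertex -2.527 0.914 2.483
vertex -1.93 0.789 2.48
endloop
endfacet
facet normal 0.718 -0.687 -0.115
outer loop
vertex -2.15 0.622 2.103
vertex -1.93 0.789 2.48
vertex -2.753 -0.174 3.097
endloop
endfacet
facet normal 0.177 0.858 -0.482
outer loop
vertex -1.93 0.789 2.48
vertex -2.527 0.914 2.483
vertex -2.06 1.029 2.859
endloop
endfacet
facet normal 0.791 -0.357 0.497
outer loop
vertex -1.93 0.789 2.48
vertex -2.06 1.029 2.859
vertex -2.753 -0.174 3.097
endloop
endfacet
facet normal -0.345 0.612 0.712
outer loop
vertex -1.614 -0.711 2.393
vertex -2.211 -1.662 2.921
vertex -1.047 -1.397 3.258
endloop
endfacet
facet normal 0.288 0.833 0.472
outer loop
vertex -1.614 -0.711 2.393
vertex -1.047 -1.397 3.258
vertex -0.427 -1.038 2.245
endloop
endfacet
facet normal 0.232 0.945 -0.231
outer loop
vertex -1.614 -0.711 2.393
vertex -0.427 -1.038 2.245
vertex -1.208 -1.082 1.282
endloop
endfacet
facet normal -0.438 0.792 -0.425
outer loop
vertex -1.614 -0.711 2.393
vertex -1.208 -1.082 1.282
vertex -2.31 -1.468 1.699
endloop
endfacet
facet normal -0.795 0.586 0.157
outer loop
vertex -1.614 -0.711 2.393
vertex -2.31 -1.468 1.699
vertex -2.211 -1.662 2.921
endloop
endfacet
facet normal 0.759 0.307 0.574
outer loop
vertex -0.427 -1.038 2.245
vertex -1.047 -1.397 3.258
vertex -0.29 -2.192 2.681
endloop
endfacet
facet normal -0.267 -0.052 0.962
outer loop
vertex -1.047 -1.397 3.258
vertex -2.211 -1.662 2.921
vertex -1.392 -2.578 3.098
endloop
endfacet
facet normal -0.993 -0.093 0.066
outer loop
vertex -2.211 -1.662 2.921
vertex -2.31 -1.468 1.699
vertex -2.173 -2.622 2.135
endloop
endfacet
facet normal -0.416 0.240 -0.877
outer loop
vertex -2.31 -1.468 1.699
vertex -1.208 -1.082 1.282
vertex -1.553 -2.263 1.122
endloop
endfacet
facet normal 0.667 0.488 -0.563
outer loop
vertex -1.208 -1.082 1.282
vertex -0.427 -1.038 2.245
vertex -0.389 -1.998 1.459
endloop
endfacet
facet normal 0.438 -0.792 0.425
outer loop
vertex -0.986 -2.949 1.987
vertex -0.29 -2.192 2.681
vertex -1.392 -2.578 3.098
endloop
endfacet
facet normal -0.232 -0.945 0.231
outer loop
vertex -0.986 -2.949 1.987
vertex -1.392 -2.578 3.098
vertex -2.173 -2.622 2.135
endloop
endfacet
facet normal -0.288 -0.833 -0.472
outer loop
vertex -0.986 -2.949 1.987
vertex -2.173 -2.622 2.135
vertex -1.553 -2.263 1.122
endloop
endfacet
facet normal 0.345 -0.612 -0.712
outer loop
vertex -0.986 -2.949 1.987
vertex -1.553 -2.263 1.122
vertex -0.389 -1.998 1.459
endloop
endfacet
facet normal 0.795 -0.586 -0.157
outer loop
vertex -0.986 -2.949 1.987
vertex -0.389 -1.998 1.459
vertex -0.29 -2.192 2.681
endloop
endfacet
facet normal 0.416 -0.240 0.877
outer loop
vertex -1.392 -2.578 3.098
vertex -0.29 -2.192 2.681
vertex -1.047 -1.397 3.258
endloop
endfacet
facet normal -0.667 -0.488 0.563
outer loop
vertex -2.173 -2.622 2.135
vertex -1.392 -2.578 3.098
vertex -2.211 -1.662 2.921
endloop
endfacet
facet normal -0.759 -0.307 -0.574
outer loop
vertex -1.553 -2.263 1.122
vertex -2.173 -2.622 2.135
vertex -2.31 -1.468 1.699
endloop
endfacet
facet normal 0.267 0.052 -0.962
outer loop
vertex -0.389 -1.998 1.459
vertex -1.553 -2.263 1.122
vertex -1.208 -1.082 1.282
endloop
endfacet
facet normal 0.993 0.093 -0.066
outer loop
vertex -0.29 -2.192 2.681
vertex -0.389 -1.998 1.459
vertex -0.427 -1.038 2.245
endloop
endfacet

endsolid


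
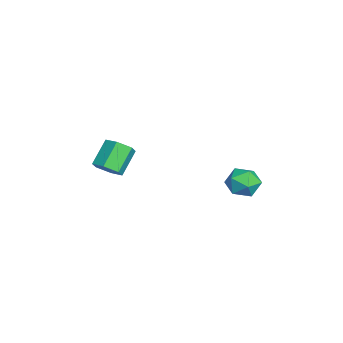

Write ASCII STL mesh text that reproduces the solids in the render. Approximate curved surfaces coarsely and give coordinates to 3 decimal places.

solid 
facet normal -0.937 0.004 0.349
outer loop
vertex -1.383 2.332 2.935
vertex -1.133 2.177 3.609
vertex -1.209 2.878 3.397
endloop
endfacet
facet normal -0.869 0.450 -0.205
outer loop
vertex -1.383 2.332 2.935
vertex -1.209 2.878 3.397
vertex -1.019 2.922 2.687
endloop
endfacet
facet normal -0.639 0.073 -0.765
outer loop
vertex -1.383 2.332 2.935
vertex -1.019 2.922 2.687
vertex -0.825 2.249 2.461
endloop
endfacet
facet normal -0.566 -0.605 -0.560
outer loop
vertex -1.383 2.332 2.935
vertex -0.825 2.249 2.461
vertex -0.896 1.788 3.031
endloop
endfacet
facet normal -0.750 -0.649 0.129
outer loop
vertex -1.383 2.332 2.935
vertex -0.896 1.788 3.031
vertex -1.133 2.177 3.609
endloop
endfacet
facet normal -0.366 0.930 -0.040
outer loop
vertex -1.019 2.922 2.687
vertex -1.209 2.878 3.397
vertex -0.544 3.132 3.209
endloop
endfacet
facet normal -0.477 0.207 0.854
outer loop
vertex -1.209 2.878 3.397
vertex -1.133 2.177 3.609
vertex -0.615 2.671 3.779
endloop
endfacet
facet normal -0.174 -0.849 0.500
outer loop
vertex -1.133 2.177 3.609
vertex -0.896 1.788 3.031
vertex -0.421 1.998 3.553
endloop
endfacet
facet normal 0.124 -0.779 -0.615
outer loop
vertex -0.896 1.788 3.031
vertex -0.825 2.249 2.461
vertex -0.231 2.042 2.843
endloop
endfacet
facet normal 0.006 0.320 -0.947
outer loop
vertex -0.825 2.249 2.461
vertex -1.019 2.922 2.687
vertex -0.307 2.743 2.631
endloop
endfacet
facet normal 0.566 0.605 0.560
outer loop
vertex -0.057 2.588 3.305
vertex -0.544 3.132 3.209
vertex -0.615 2.671 3.779
endloop
endfacet
facet normal 0.639 -0.073 0.765
outer loop
vertex -0.057 2.588 3.305
vertex -0.615 2.671 3.779
vertex -0.421 1.998 3.553
endloop
endfacet
facet normal 0.869 -0.450 0.205
outer loop
vertex -0.057 2.588 3.305
vertex -0.421 1.998 3.553
vertex -0.231 2.042 2.843
endloop
endfacet
facet normal 0.937 -0.004 -0.349
outer loop
vertex -0.057 2.588 3.305
vertex -0.231 2.042 2.843
vertex -0.307 2.743 2.631
endloop
endfacet
facet normal 0.750 0.649 -0.129
outer loop
vertex -0.057 2.588 3.305
vertex -0.307 2.743 2.631
vertex -0.544 3.132 3.209
endloop
endfacet
facet normal -0.124 0.779 0.615
outer loop
vertex -0.615 2.671 3.779
vertex -0.544 3.132 3.209
vertex -1.209 2.878 3.397
endloop
endfacet
facet normal -0.006 -0.320 0.947
outer loop
vertex -0.421 1.998 3.553
vertex -0.615 2.671 3.779
vertex -1.133 2.177 3.609
endloop
endfacet
facet normal 0.366 -0.930 0.040
outer loop
vertex -0.231 2.042 2.843
vertex -0.421 1.998 3.553
vertex -0.896 1.788 3.031
endloop
endfacet
facet normal 0.477 -0.207 -0.854
outer loop
vertex -0.307 2.743 2.631
vertex -0.231 2.042 2.843
vertex -0.825 2.249 2.461
endloop
endfacet
facet normal 0.174 0.849 -0.500
outer loop
vertex -0.544 3.132 3.209
vertex -0.307 2.743 2.631
vertex -1.019 2.922 2.687
endloop
endfacet
facet normal 0.609 -0.412 -0.677
outer loop
vertex -1.58 -2.607 3.538
vertex -1.996 -2.474 3.083
vertex -1.547 -2.057 3.233
endloop
endfacet
facet normal 0.791 0.260 0.554
outer loop
vertex -1.58 -2.607 3.538
vertex -1.547 -2.057 3.233
vertex -2.329 -2.1 4.371
endloop
endfacet
facet normal 0.791 0.260 0.554
outer loop
vertex -2.329 -2.1 4.371
vertex -1.547 -2.057 3.233
vertex -2.296 -1.55 4.066
endloop
endfacet
facet normal -0.608 0.412 0.678
outer loop
vertex -2.329 -2.1 4.371
vertex -2.296 -1.55 4.066
vertex -2.744 -1.966 3.917
endloop
endfacet
facet normal 0.609 -0.412 -0.677
outer loop
vertex -1.547 -2.057 3.233
vertex -1.996 -2.474 3.083
vertex -1.962 -1.923 2.778
endloop
endfacet
facet normal 0.442 0.886 -0.142
outer loop
vertex -1.547 -2.057 3.233
vertex -1.962 -1.923 2.778
vertex -2.296 -1.55 4.066
endloop
endfacet
facet normal 0.441 0.886 -0.142
outer loop
vertex -2.296 -1.55 4.066
vertex -1.962 -1.923 2.778
vertex -2.711 -1.416 3.612
endloop
endfacet
facet normal -0.608 0.412 0.678
outer loop
vertex -2.296 -1.55 4.066
vertex -2.711 -1.416 3.612
vertex -2.744 -1.966 3.917
endloop
endfacet
facet normal 0.608 -0.413 -0.678
outer loop
vertex -1.962 -1.923 2.778
vertex -1.996 -2.474 3.083
vertex -2.411 -2.34 2.629
endloop
endfacet
facet normal -0.351 0.626 -0.696
outer loop
vertex -1.962 -1.923 2.778
vertex -2.411 -2.34 2.629
vertex -2.711 -1.416 3.612
endloop
endfacet
facet normal -0.350 0.627 -0.696
outer loop
vertex -2.711 -1.416 3.612
vertex -2.411 -2.34 2.629
vertex -3.16 -1.833 3.462
endloop
endfacet
facet normal -0.609 0.412 0.677
outer loop
vertex -2.711 -1.416 3.612
vertex -3.16 -1.833 3.462
vertex -2.744 -1.966 3.917
endloop
endfacet
facet normal 0.608 -0.412 -0.678
outer loop
vertex -2.411 -2.34 2.629
vertex -1.996 -2.474 3.083
vertex -2.444 -2.89 2.934
endloop
endfacet
facet normal -0.791 -0.260 -0.554
outer loop
vertex -2.411 -2.34 2.629
vertex -2.444 -2.89 2.934
vertex -3.16 -1.833 3.462
endloop
endfacet
facet normal -0.791 -0.260 -0.554
outer loop
vertex -3.16 -1.833 3.462
vertex -2.444 -2.89 2.934
vertex -3.193 -2.383 3.767
endloop
endfacet
facet normal -0.609 0.412 0.677
outer loop
vertex -3.16 -1.833 3.462
vertex -3.193 -2.383 3.767
vertex -2.744 -1.966 3.917
endloop
endfacet
facet normal 0.608 -0.412 -0.678
outer loop
vertex -2.444 -2.89 2.934
vertex -1.996 -2.474 3.083
vertex -2.029 -3.024 3.388
endloop
endfacet
facet normal -0.442 -0.886 0.142
outer loop
vertex -2.444 -2.89 2.934
vertex -2.029 -3.024 3.388
vertex -3.193 -2.383 3.767
endloop
endfacet
facet normal -0.442 -0.886 0.142
outer loop
vertex -3.193 -2.383 3.767
vertex -2.029 -3.024 3.388
vertex -2.778 -2.517 4.222
endloop
endfacet
facet normal -0.609 0.412 0.677
outer loop
vertex -3.193 -2.383 3.767
vertex -2.778 -2.517 4.222
vertex -2.744 -1.966 3.917
endloop
endfacet
facet normal 0.609 -0.412 -0.677
outer loop
vertex -2.029 -3.024 3.388
vertex -1.996 -2.474 3.083
vertex -1.58 -2.607 3.538
endloop
endfacet
facet normal 0.350 -0.627 0.696
outer loop
vertex -2.029 -3.024 3.388
vertex -1.58 -2.607 3.538
vertex -2.778 -2.517 4.222
endloop
endfacet
facet normal 0.351 -0.626 0.696
outer loop
vertex -2.778 -2.517 4.222
vertex -1.58 -2.607 3.538
vertex -2.329 -2.1 4.371
endloop
endfacet
facet normal -0.608 0.413 0.678
outer loop
vertex -2.778 -2.517 4.222
vertex -2.329 -2.1 4.371
vertex -2.744 -1.966 3.917
endloop
endfacet

endsolid


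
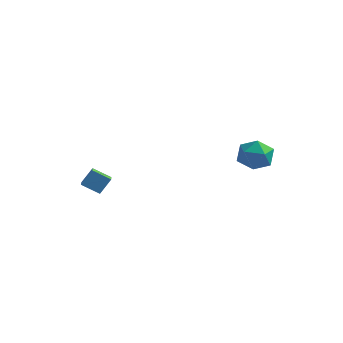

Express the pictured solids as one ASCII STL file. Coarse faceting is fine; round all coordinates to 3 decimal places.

solid 
facet normal -0.321 -0.512 -0.797
outer loop
vertex -4.067 -4.039 0.373
vertex -4.613 -3.072 -0.028
vertex -3.059 -3.721 -0.237
endloop
endfacet
facet normal 0.463 -0.819 0.339
outer loop
vertex -2.687 -3.128 0.688
vertex -4.067 -4.039 0.373
vertex -3.059 -3.721 -0.237
endloop
endfacet
facet normal -0.321 -0.511 -0.797
outer loop
vertex -3.059 -3.721 -0.237
vertex -4.613 -3.072 -0.028
vertex -3.605 -2.755 -0.637
endloop
endfacet
facet normal 0.826 0.260 -0.499
outer loop
vertex -3.605 -2.755 -0.637
vertex -2.687 -3.128 0.688
vertex -3.059 -3.721 -0.237
endloop
endfacet
facet normal -0.827 -0.260 0.499
outer loop
vertex -4.067 -4.039 0.373
vertex -4.241 -2.479 0.897
vertex -4.613 -3.072 -0.028
endloop
endfacet
facet normal 0.463 -0.819 0.340
outer loop
vertex -3.695 -3.445 1.297
vertex -4.067 -4.039 0.373
vertex -2.687 -3.128 0.688
endloop
endfacet
facet normal -0.826 -0.260 0.500
outer loop
vertex -3.695 -3.445 1.297
vertex -4.241 -2.479 0.897
vertex -4.067 -4.039 0.373
endloop
endfacet
facet normal -0.463 0.819 -0.339
outer loop
vertex -4.613 -3.072 -0.028
vertex -4.241 -2.479 0.897
vertex -3.605 -2.755 -0.637
endloop
endfacet
facet normal 0.826 0.260 -0.500
outer loop
vertex -3.233 -2.161 0.287
vertex -2.687 -3.128 0.688
vertex -3.605 -2.755 -0.637
endloop
endfacet
facet normal -0.464 0.818 -0.339
outer loop
vertex -3.605 -2.755 -0.637
vertex -4.241 -2.479 0.897
vertex -3.233 -2.161 0.287
endloop
endfacet
facet normal 0.321 0.512 0.797
outer loop
vertex -3.233 -2.161 0.287
vertex -3.695 -3.445 1.297
vertex -2.687 -3.128 0.688
endloop
endfacet
facet normal 0.321 0.511 0.797
outer loop
vertex -4.241 -2.479 0.897
vertex -3.695 -3.445 1.297
vertex -3.233 -2.161 0.287
endloop
endfacet
facet normal -0.315 0.919 -0.237
outer loop
vertex 3.951 2.691 1.332
vertex 2.844 2.339 1.439
vertex 3.411 2.772 2.363
endloop
endfacet
facet normal 0.318 0.944 0.092
outer loop
vertex 3.951 2.691 1.332
vertex 3.411 2.772 2.363
vertex 4.517 2.405 2.311
endloop
endfacet
facet normal 0.779 0.556 -0.288
outer loop
vertex 3.951 2.691 1.332
vertex 4.517 2.405 2.311
vertex 4.635 1.745 1.355
endloop
endfacet
facet normal 0.433 0.292 -0.853
outer loop
vertex 3.951 2.691 1.332
vertex 4.635 1.745 1.355
vertex 3.6 1.705 0.816
endloop
endfacet
facet normal -0.244 0.516 -0.821
outer loop
vertex 3.951 2.691 1.332
vertex 3.6 1.705 0.816
vertex 2.844 2.339 1.439
endloop
endfacet
facet normal 0.245 0.635 0.732
outer loop
vertex 4.517 2.405 2.311
vertex 3.411 2.772 2.363
vertex 3.76 1.875 3.024
endloop
endfacet
facet normal -0.778 0.596 0.198
outer loop
vertex 3.411 2.772 2.363
vertex 2.844 2.339 1.439
vertex 2.725 1.835 2.485
endloop
endfacet
facet normal -0.663 -0.057 -0.746
outer loop
vertex 2.844 2.339 1.439
vertex 3.6 1.705 0.816
vertex 2.843 1.175 1.529
endloop
endfacet
facet normal 0.432 -0.420 -0.798
outer loop
vertex 3.6 1.705 0.816
vertex 4.635 1.745 1.355
vertex 3.949 0.808 1.477
endloop
endfacet
facet normal 0.993 0.008 0.117
outer loop
vertex 4.635 1.745 1.355
vertex 4.517 2.405 2.311
vertex 4.516 1.241 2.401
endloop
endfacet
facet normal -0.433 -0.292 0.853
outer loop
vertex 3.409 0.889 2.508
vertex 3.76 1.875 3.024
vertex 2.725 1.835 2.485
endloop
endfacet
facet normal -0.779 -0.556 0.288
outer loop
vertex 3.409 0.889 2.508
vertex 2.725 1.835 2.485
vertex 2.843 1.175 1.529
endloop
endfacet
facet normal -0.318 -0.944 -0.092
outer loop
vertex 3.409 0.889 2.508
vertex 2.843 1.175 1.529
vertex 3.949 0.808 1.477
endloop
endfacet
facet normal 0.315 -0.919 0.237
outer loop
vertex 3.409 0.889 2.508
vertex 3.949 0.808 1.477
vertex 4.516 1.241 2.401
endloop
endfacet
facet normal 0.244 -0.516 0.821
outer loop
vertex 3.409 0.889 2.508
vertex 4.516 1.241 2.401
vertex 3.76 1.875 3.024
endloop
endfacet
facet normal -0.432 0.420 0.798
outer loop
vertex 2.725 1.835 2.485
vertex 3.76 1.875 3.024
vertex 3.411 2.772 2.363
endloop
endfacet
facet normal -0.993 -0.008 -0.117
outer loop
vertex 2.843 1.175 1.529
vertex 2.725 1.835 2.485
vertex 2.844 2.339 1.439
endloop
endfacet
facet normal -0.245 -0.635 -0.732
outer loop
vertex 3.949 0.808 1.477
vertex 2.843 1.175 1.529
vertex 3.6 1.705 0.816
endloop
endfacet
facet normal 0.778 -0.596 -0.198
outer loop
vertex 4.516 1.241 2.401
vertex 3.949 0.808 1.477
vertex 4.635 1.745 1.355
endloop
endfacet
facet normal 0.663 0.057 0.746
outer loop
vertex 3.76 1.875 3.024
vertex 4.516 1.241 2.401
vertex 4.517 2.405 2.311
endloop
endfacet

endsolid


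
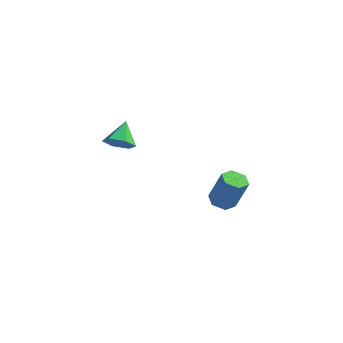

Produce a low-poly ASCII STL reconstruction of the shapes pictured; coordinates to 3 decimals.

solid 
facet normal -0.342 -0.081 -0.936
outer loop
vertex 3.556 -3.244 -2.831
vertex 3.016 -2.701 -2.681
vertex 3.716 -2.49 -2.955
endloop
endfacet
facet normal 0.917 -0.246 -0.313
outer loop
vertex 3.556 -3.244 -2.831
vertex 3.716 -2.49 -2.955
vertex 4.243 -3.081 -0.949
endloop
endfacet
facet normal 0.917 -0.246 -0.314
outer loop
vertex 4.243 -3.081 -0.949
vertex 3.716 -2.49 -2.955
vertex 4.403 -2.328 -1.073
endloop
endfacet
facet normal 0.342 0.081 0.936
outer loop
vertex 4.243 -3.081 -0.949
vertex 4.403 -2.328 -1.073
vertex 3.704 -2.539 -0.799
endloop
endfacet
facet normal -0.342 -0.080 -0.936
outer loop
vertex 3.716 -2.49 -2.955
vertex 3.016 -2.701 -2.681
vertex 3.176 -1.948 -2.804
endloop
endfacet
facet normal 0.635 0.715 -0.293
outer loop
vertex 3.716 -2.49 -2.955
vertex 3.176 -1.948 -2.804
vertex 4.403 -2.328 -1.073
endloop
endfacet
facet normal 0.636 0.714 -0.294
outer loop
vertex 4.403 -2.328 -1.073
vertex 3.176 -1.948 -2.804
vertex 3.863 -1.785 -0.922
endloop
endfacet
facet normal 0.343 0.080 0.936
outer loop
vertex 4.403 -2.328 -1.073
vertex 3.863 -1.785 -0.922
vertex 3.704 -2.539 -0.799
endloop
endfacet
facet normal -0.341 -0.080 -0.936
outer loop
vertex 3.176 -1.948 -2.804
vertex 3.016 -2.701 -2.681
vertex 2.477 -2.159 -2.531
endloop
endfacet
facet normal -0.282 0.959 0.020
outer loop
vertex 3.176 -1.948 -2.804
vertex 2.477 -2.159 -2.531
vertex 3.863 -1.785 -0.922
endloop
endfacet
facet normal -0.282 0.959 0.020
outer loop
vertex 3.863 -1.785 -0.922
vertex 2.477 -2.159 -2.531
vertex 3.164 -1.996 -0.649
endloop
endfacet
facet normal 0.341 0.081 0.936
outer loop
vertex 3.863 -1.785 -0.922
vertex 3.164 -1.996 -0.649
vertex 3.704 -2.539 -0.799
endloop
endfacet
facet normal -0.342 -0.081 -0.936
outer loop
vertex 2.477 -2.159 -2.531
vertex 3.016 -2.701 -2.681
vertex 2.317 -2.912 -2.407
endloop
endfacet
facet normal -0.917 0.246 0.313
outer loop
vertex 2.477 -2.159 -2.531
vertex 2.317 -2.912 -2.407
vertex 3.164 -1.996 -0.649
endloop
endfacet
facet normal -0.917 0.246 0.314
outer loop
vertex 3.164 -1.996 -0.649
vertex 2.317 -2.912 -2.407
vertex 3.004 -2.75 -0.525
endloop
endfacet
facet normal 0.342 0.081 0.936
outer loop
vertex 3.164 -1.996 -0.649
vertex 3.004 -2.75 -0.525
vertex 3.704 -2.539 -0.799
endloop
endfacet
facet normal -0.343 -0.080 -0.936
outer loop
vertex 2.317 -2.912 -2.407
vertex 3.016 -2.701 -2.681
vertex 2.857 -3.455 -2.558
endloop
endfacet
facet normal -0.636 -0.714 0.294
outer loop
vertex 2.317 -2.912 -2.407
vertex 2.857 -3.455 -2.558
vertex 3.004 -2.75 -0.525
endloop
endfacet
facet normal -0.635 -0.714 0.294
outer loop
vertex 3.004 -2.75 -0.525
vertex 2.857 -3.455 -2.558
vertex 3.544 -3.292 -0.676
endloop
endfacet
facet normal 0.342 0.080 0.936
outer loop
vertex 3.004 -2.75 -0.525
vertex 3.544 -3.292 -0.676
vertex 3.704 -2.539 -0.799
endloop
endfacet
facet normal -0.341 -0.081 -0.936
outer loop
vertex 2.857 -3.455 -2.558
vertex 3.016 -2.701 -2.681
vertex 3.556 -3.244 -2.831
endloop
endfacet
facet normal 0.282 -0.959 -0.020
outer loop
vertex 2.857 -3.455 -2.558
vertex 3.556 -3.244 -2.831
vertex 3.544 -3.292 -0.676
endloop
endfacet
facet normal 0.282 -0.959 -0.020
outer loop
vertex 3.544 -3.292 -0.676
vertex 3.556 -3.244 -2.831
vertex 4.243 -3.081 -0.949
endloop
endfacet
facet normal 0.341 0.080 0.936
outer loop
vertex 3.544 -3.292 -0.676
vertex 4.243 -3.081 -0.949
vertex 3.704 -2.539 -0.799
endloop
endfacet
facet normal 0.214 -0.758 -0.616
outer loop
vertex -2.918 -2.744 -0.149
vertex -3.569 -2.437 -0.753
vertex -2.683 -2.131 -0.822
endloop
endfacet
facet normal 0.745 0.343 0.572
outer loop
vertex -2.918 -2.744 -0.149
vertex -2.683 -2.131 -0.822
vertex -3.911 -1.223 0.233
endloop
endfacet
facet normal 0.214 -0.758 -0.616
outer loop
vertex -2.683 -2.131 -0.822
vertex -3.569 -2.437 -0.753
vertex -3.334 -1.824 -1.426
endloop
endfacet
facet normal 0.517 0.847 -0.127
outer loop
vertex -2.683 -2.131 -0.822
vertex -3.334 -1.824 -1.426
vertex -3.911 -1.223 0.233
endloop
endfacet
facet normal 0.213 -0.758 -0.616
outer loop
vertex -3.334 -1.824 -1.426
vertex -3.569 -2.437 -0.753
vertex -4.221 -2.129 -1.357
endloop
endfacet
facet normal -0.324 0.848 -0.420
outer loop
vertex -3.334 -1.824 -1.426
vertex -4.221 -2.129 -1.357
vertex -3.911 -1.223 0.233
endloop
endfacet
facet normal 0.213 -0.758 -0.616
outer loop
vertex -4.221 -2.129 -1.357
vertex -3.569 -2.437 -0.753
vertex -4.456 -2.742 -0.684
endloop
endfacet
facet normal -0.939 0.345 -0.014
outer loop
vertex -4.221 -2.129 -1.357
vertex -4.456 -2.742 -0.684
vertex -3.911 -1.223 0.233
endloop
endfacet
facet normal 0.213 -0.759 -0.616
outer loop
vertex -4.456 -2.742 -0.684
vertex -3.569 -2.437 -0.753
vertex -3.804 -3.049 -0.08
endloop
endfacet
facet normal -0.710 -0.159 0.686
outer loop
vertex -4.456 -2.742 -0.684
vertex -3.804 -3.049 -0.08
vertex -3.911 -1.223 0.233
endloop
endfacet
facet normal 0.213 -0.759 -0.616
outer loop
vertex -3.804 -3.049 -0.08
vertex -3.569 -2.437 -0.753
vertex -2.918 -2.744 -0.149
endloop
endfacet
facet normal 0.131 -0.160 0.978
outer loop
vertex -3.804 -3.049 -0.08
vertex -2.918 -2.744 -0.149
vertex -3.911 -1.223 0.233
endloop
endfacet

endsolid


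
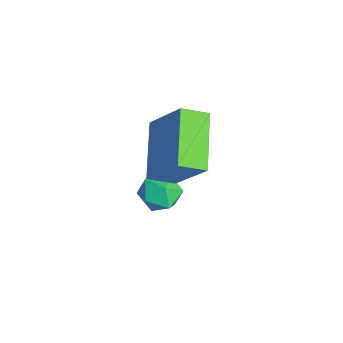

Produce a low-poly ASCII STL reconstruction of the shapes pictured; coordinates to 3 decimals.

solid 
facet normal -0.068 0.939 -0.337
outer loop
vertex -2.453 -0.135 -1.746
vertex -2.992 -0.053 -1.409
vertex -2.424 0.083 -1.144
endloop
endfacet
facet normal 0.614 0.732 -0.295
outer loop
vertex -2.453 -0.135 -1.746
vertex -2.424 0.083 -1.144
vertex -2.001 -0.354 -1.348
endloop
endfacet
facet normal 0.694 0.154 -0.703
outer loop
vertex -2.453 -0.135 -1.746
vertex -2.001 -0.354 -1.348
vertex -2.307 -0.759 -1.739
endloop
endfacet
facet normal 0.061 0.003 -0.998
outer loop
vertex -2.453 -0.135 -1.746
vertex -2.307 -0.759 -1.739
vertex -2.92 -0.573 -1.776
endloop
endfacet
facet normal -0.408 0.488 -0.772
outer loop
vertex -2.453 -0.135 -1.746
vertex -2.92 -0.573 -1.776
vertex -2.992 -0.053 -1.409
endloop
endfacet
facet normal 0.747 0.545 0.381
outer loop
vertex -2.001 -0.354 -1.348
vertex -2.424 0.083 -1.144
vertex -2.26 -0.407 -0.764
endloop
endfacet
facet normal -0.357 0.880 0.313
outer loop
vertex -2.424 0.083 -1.144
vertex -2.992 -0.053 -1.409
vertex -2.873 -0.221 -0.801
endloop
endfacet
facet normal -0.909 0.149 -0.390
outer loop
vertex -2.992 -0.053 -1.409
vertex -2.92 -0.573 -1.776
vertex -3.179 -0.626 -1.192
endloop
endfacet
facet normal -0.147 -0.636 -0.757
outer loop
vertex -2.92 -0.573 -1.776
vertex -2.307 -0.759 -1.739
vertex -2.756 -1.063 -1.396
endloop
endfacet
facet normal 0.876 -0.392 -0.280
outer loop
vertex -2.307 -0.759 -1.739
vertex -2.001 -0.354 -1.348
vertex -2.188 -0.927 -1.131
endloop
endfacet
facet normal -0.061 -0.003 0.998
outer loop
vertex -2.727 -0.845 -0.794
vertex -2.26 -0.407 -0.764
vertex -2.873 -0.221 -0.801
endloop
endfacet
facet normal -0.694 -0.154 0.703
outer loop
vertex -2.727 -0.845 -0.794
vertex -2.873 -0.221 -0.801
vertex -3.179 -0.626 -1.192
endloop
endfacet
facet normal -0.614 -0.732 0.295
outer loop
vertex -2.727 -0.845 -0.794
vertex -3.179 -0.626 -1.192
vertex -2.756 -1.063 -1.396
endloop
endfacet
facet normal 0.068 -0.939 0.337
outer loop
vertex -2.727 -0.845 -0.794
vertex -2.756 -1.063 -1.396
vertex -2.188 -0.927 -1.131
endloop
endfacet
facet normal 0.408 -0.488 0.772
outer loop
vertex -2.727 -0.845 -0.794
vertex -2.188 -0.927 -1.131
vertex -2.26 -0.407 -0.764
endloop
endfacet
facet normal 0.147 0.636 0.757
outer loop
vertex -2.873 -0.221 -0.801
vertex -2.26 -0.407 -0.764
vertex -2.424 0.083 -1.144
endloop
endfacet
facet normal -0.876 0.392 0.280
outer loop
vertex -3.179 -0.626 -1.192
vertex -2.873 -0.221 -0.801
vertex -2.992 -0.053 -1.409
endloop
endfacet
facet normal -0.747 -0.545 -0.381
outer loop
vertex -2.756 -1.063 -1.396
vertex -3.179 -0.626 -1.192
vertex -2.92 -0.573 -1.776
endloop
endfacet
facet normal 0.357 -0.880 -0.313
outer loop
vertex -2.188 -0.927 -1.131
vertex -2.756 -1.063 -1.396
vertex -2.307 -0.759 -1.739
endloop
endfacet
facet normal 0.909 -0.149 0.390
outer loop
vertex -2.26 -0.407 -0.764
vertex -2.188 -0.927 -1.131
vertex -2.001 -0.354 -1.348
endloop
endfacet
facet normal -0.480 -0.387 -0.788
outer loop
vertex -1.761 -0.961 0.331
vertex -3.243 -0.631 1.072
vertex -1.773 -0.231 -0.02
endloop
endfacet
facet normal 0.877 -0.196 -0.438
outer loop
vertex -0.977 0.411 1.288
vertex -1.761 -0.961 0.331
vertex -1.773 -0.231 -0.02
endloop
endfacet
facet normal -0.480 -0.386 -0.788
outer loop
vertex -1.773 -0.231 -0.02
vertex -3.243 -0.631 1.072
vertex -3.256 0.099 0.722
endloop
endfacet
facet normal -0.016 0.901 -0.433
outer loop
vertex -3.256 0.099 0.722
vertex -0.977 0.411 1.288
vertex -1.773 -0.231 -0.02
endloop
endfacet
facet normal 0.016 -0.901 0.433
outer loop
vertex -1.761 -0.961 0.331
vertex -2.447 0.011 2.38
vertex -3.243 -0.631 1.072
endloop
endfacet
facet normal 0.877 -0.195 -0.439
outer loop
vertex -0.964 -0.319 1.638
vertex -1.761 -0.961 0.331
vertex -0.977 0.411 1.288
endloop
endfacet
facet normal 0.016 -0.901 0.433
outer loop
vertex -0.964 -0.319 1.638
vertex -2.447 0.011 2.38
vertex -1.761 -0.961 0.331
endloop
endfacet
facet normal -0.877 0.195 0.438
outer loop
vertex -3.243 -0.631 1.072
vertex -2.447 0.011 2.38
vertex -3.256 0.099 0.722
endloop
endfacet
facet normal -0.016 0.901 -0.433
outer loop
vertex -2.459 0.741 2.029
vertex -0.977 0.411 1.288
vertex -3.256 0.099 0.722
endloop
endfacet
facet normal -0.877 0.196 0.438
outer loop
vertex -3.256 0.099 0.722
vertex -2.447 0.011 2.38
vertex -2.459 0.741 2.029
endloop
endfacet
facet normal 0.480 0.386 0.788
outer loop
vertex -2.459 0.741 2.029
vertex -0.964 -0.319 1.638
vertex -0.977 0.411 1.288
endloop
endfacet
facet normal 0.480 0.387 0.788
outer loop
vertex -2.447 0.011 2.38
vertex -0.964 -0.319 1.638
vertex -2.459 0.741 2.029
endloop
endfacet

endsolid


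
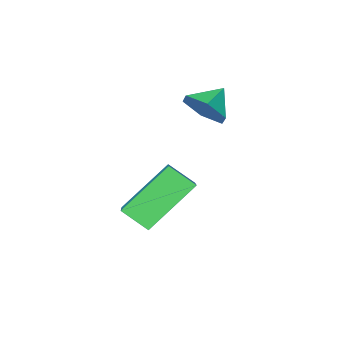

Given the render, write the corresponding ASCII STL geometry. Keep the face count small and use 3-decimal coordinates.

solid 
facet normal 0.837 0.089 -0.540
outer loop
vertex -2.052 -2.865 3.649
vertex -2.496 -2.543 3.014
vertex -2.172 -2.036 3.6
endloop
endfacet
facet normal -0.038 0.053 0.998
outer loop
vertex -2.052 -2.865 3.649
vertex -2.172 -2.036 3.6
vertex -3.384 -2.637 3.586
endloop
endfacet
facet normal 0.837 0.089 -0.540
outer loop
vertex -2.172 -2.036 3.6
vertex -2.496 -2.543 3.014
vertex -2.617 -1.713 2.964
endloop
endfacet
facet normal -0.358 0.707 0.610
outer loop
vertex -2.172 -2.036 3.6
vertex -2.617 -1.713 2.964
vertex -3.384 -2.637 3.586
endloop
endfacet
facet normal 0.837 0.089 -0.540
outer loop
vertex -2.617 -1.713 2.964
vertex -2.496 -2.543 3.014
vertex -2.941 -2.22 2.378
endloop
endfacet
facet normal -0.794 0.603 -0.083
outer loop
vertex -2.617 -1.713 2.964
vertex -2.941 -2.22 2.378
vertex -3.384 -2.637 3.586
endloop
endfacet
facet normal 0.837 0.088 -0.541
outer loop
vertex -2.941 -2.22 2.378
vertex -2.496 -2.543 3.014
vertex -2.821 -3.05 2.428
endloop
endfacet
facet normal -0.909 -0.155 -0.387
outer loop
vertex -2.941 -2.22 2.378
vertex -2.821 -3.05 2.428
vertex -3.384 -2.637 3.586
endloop
endfacet
facet normal 0.836 0.089 -0.541
outer loop
vertex -2.821 -3.05 2.428
vertex -2.496 -2.543 3.014
vertex -2.376 -3.373 3.063
endloop
endfacet
facet normal -0.589 -0.808 0.002
outer loop
vertex -2.821 -3.05 2.428
vertex -2.376 -3.373 3.063
vertex -3.384 -2.637 3.586
endloop
endfacet
facet normal 0.837 0.089 -0.540
outer loop
vertex -2.376 -3.373 3.063
vertex -2.496 -2.543 3.014
vertex -2.052 -2.865 3.649
endloop
endfacet
facet normal -0.153 -0.703 0.694
outer loop
vertex -2.376 -3.373 3.063
vertex -2.052 -2.865 3.649
vertex -3.384 -2.637 3.586
endloop
endfacet
facet normal -0.558 -0.665 -0.497
outer loop
vertex -0.022 -3.469 -0.718
vertex -1.618 -3.173 0.677
vertex -0.413 -2.683 -1.331
endloop
endfacet
facet normal 0.745 -0.138 -0.652
outer loop
vertex 0.658 -1.407 -0.377
vertex -0.022 -3.469 -0.718
vertex -0.413 -2.683 -1.331
endloop
endfacet
facet normal -0.558 -0.665 -0.497
outer loop
vertex -0.413 -2.683 -1.331
vertex -1.618 -3.173 0.677
vertex -2.008 -2.388 0.064
endloop
endfacet
facet normal -0.365 0.734 -0.572
outer loop
vertex -2.008 -2.388 0.064
vertex 0.658 -1.407 -0.377
vertex -0.413 -2.683 -1.331
endloop
endfacet
facet normal 0.364 -0.734 0.573
outer loop
vertex -0.022 -3.469 -0.718
vertex -0.547 -1.897 1.631
vertex -1.618 -3.173 0.677
endloop
endfacet
facet normal 0.746 -0.138 -0.652
outer loop
vertex 1.048 -2.192 0.236
vertex -0.022 -3.469 -0.718
vertex 0.658 -1.407 -0.377
endloop
endfacet
facet normal 0.365 -0.734 0.573
outer loop
vertex 1.048 -2.192 0.236
vertex -0.547 -1.897 1.631
vertex -0.022 -3.469 -0.718
endloop
endfacet
facet normal -0.746 0.139 0.652
outer loop
vertex -1.618 -3.173 0.677
vertex -0.547 -1.897 1.631
vertex -2.008 -2.388 0.064
endloop
endfacet
facet normal -0.365 0.734 -0.573
outer loop
vertex -0.938 -1.111 1.018
vertex 0.658 -1.407 -0.377
vertex -2.008 -2.388 0.064
endloop
endfacet
facet normal -0.746 0.138 0.652
outer loop
vertex -2.008 -2.388 0.064
vertex -0.547 -1.897 1.631
vertex -0.938 -1.111 1.018
endloop
endfacet
facet normal 0.558 0.665 0.497
outer loop
vertex -0.938 -1.111 1.018
vertex 1.048 -2.192 0.236
vertex 0.658 -1.407 -0.377
endloop
endfacet
facet normal 0.558 0.665 0.497
outer loop
vertex -0.547 -1.897 1.631
vertex 1.048 -2.192 0.236
vertex -0.938 -1.111 1.018
endloop
endfacet

endsolid


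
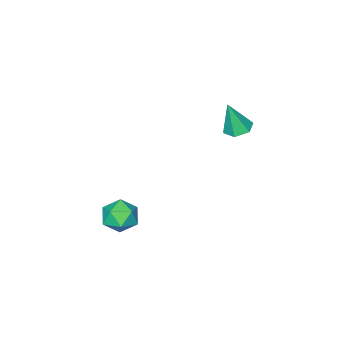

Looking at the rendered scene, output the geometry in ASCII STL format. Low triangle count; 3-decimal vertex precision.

solid 
facet normal -0.243 0.165 -0.956
outer loop
vertex -0.954 -0.267 1.828
vertex -1.605 -0.688 1.921
vertex -1.614 0.08 2.056
endloop
endfacet
facet normal 0.528 0.769 0.359
outer loop
vertex -0.954 -0.267 1.828
vertex -1.614 0.08 2.056
vertex -1.155 -0.992 3.679
endloop
endfacet
facet normal -0.245 0.165 -0.955
outer loop
vertex -1.614 0.08 2.056
vertex -1.605 -0.688 1.921
vertex -2.264 -0.34 2.15
endloop
endfacet
facet normal -0.380 0.719 0.582
outer loop
vertex -1.614 0.08 2.056
vertex -2.264 -0.34 2.15
vertex -1.155 -0.992 3.679
endloop
endfacet
facet normal -0.244 0.166 -0.955
outer loop
vertex -2.264 -0.34 2.15
vertex -1.605 -0.688 1.921
vertex -2.255 -1.108 2.014
endloop
endfacet
facet normal -0.826 -0.108 0.553
outer loop
vertex -2.264 -0.34 2.15
vertex -2.255 -1.108 2.014
vertex -1.155 -0.992 3.679
endloop
endfacet
facet normal -0.243 0.165 -0.956
outer loop
vertex -2.255 -1.108 2.014
vertex -1.605 -0.688 1.921
vertex -1.595 -1.456 1.786
endloop
endfacet
facet normal -0.362 -0.883 0.300
outer loop
vertex -2.255 -1.108 2.014
vertex -1.595 -1.456 1.786
vertex -1.155 -0.992 3.679
endloop
endfacet
facet normal -0.245 0.165 -0.955
outer loop
vertex -1.595 -1.456 1.786
vertex -1.605 -0.688 1.921
vertex -0.945 -1.035 1.692
endloop
endfacet
facet normal 0.550 -0.832 0.076
outer loop
vertex -1.595 -1.456 1.786
vertex -0.945 -1.035 1.692
vertex -1.155 -0.992 3.679
endloop
endfacet
facet normal -0.244 0.166 -0.955
outer loop
vertex -0.945 -1.035 1.692
vertex -1.605 -0.688 1.921
vertex -0.954 -0.267 1.828
endloop
endfacet
facet normal 0.994 -0.007 0.105
outer loop
vertex -0.945 -1.035 1.692
vertex -0.954 -0.267 1.828
vertex -1.155 -0.992 3.679
endloop
endfacet
facet normal -0.788 -0.385 0.481
outer loop
vertex 2.656 -3.227 -3.264
vertex 2.987 -4.188 -3.491
vertex 3.297 -3.724 -2.612
endloop
endfacet
facet normal -0.595 0.239 0.767
outer loop
vertex 2.656 -3.227 -3.264
vertex 3.297 -3.724 -2.612
vertex 3.442 -2.714 -2.814
endloop
endfacet
facet normal -0.627 0.736 0.256
outer loop
vertex 2.656 -3.227 -3.264
vertex 3.442 -2.714 -2.814
vertex 3.222 -2.552 -3.819
endloop
endfacet
facet normal -0.839 0.418 -0.347
outer loop
vertex 2.656 -3.227 -3.264
vertex 3.222 -2.552 -3.819
vertex 2.941 -3.463 -4.237
endloop
endfacet
facet normal -0.939 -0.274 -0.209
outer loop
vertex 2.656 -3.227 -3.264
vertex 2.941 -3.463 -4.237
vertex 2.987 -4.188 -3.491
endloop
endfacet
facet normal 0.084 0.184 0.979
outer loop
vertex 3.442 -2.714 -2.814
vertex 3.297 -3.724 -2.612
vertex 4.259 -3.357 -2.763
endloop
endfacet
facet normal -0.228 -0.826 0.516
outer loop
vertex 3.297 -3.724 -2.612
vertex 2.987 -4.188 -3.491
vertex 3.978 -4.268 -3.181
endloop
endfacet
facet normal -0.472 -0.647 -0.599
outer loop
vertex 2.987 -4.188 -3.491
vertex 2.941 -3.463 -4.237
vertex 3.758 -4.106 -4.186
endloop
endfacet
facet normal -0.310 0.474 -0.824
outer loop
vertex 2.941 -3.463 -4.237
vertex 3.222 -2.552 -3.819
vertex 3.903 -3.096 -4.388
endloop
endfacet
facet normal 0.032 0.988 0.152
outer loop
vertex 3.222 -2.552 -3.819
vertex 3.442 -2.714 -2.814
vertex 4.213 -2.632 -3.509
endloop
endfacet
facet normal 0.839 -0.418 0.347
outer loop
vertex 4.544 -3.593 -3.736
vertex 4.259 -3.357 -2.763
vertex 3.978 -4.268 -3.181
endloop
endfacet
facet normal 0.627 -0.736 -0.256
outer loop
vertex 4.544 -3.593 -3.736
vertex 3.978 -4.268 -3.181
vertex 3.758 -4.106 -4.186
endloop
endfacet
facet normal 0.595 -0.239 -0.767
outer loop
vertex 4.544 -3.593 -3.736
vertex 3.758 -4.106 -4.186
vertex 3.903 -3.096 -4.388
endloop
endfacet
facet normal 0.788 0.385 -0.481
outer loop
vertex 4.544 -3.593 -3.736
vertex 3.903 -3.096 -4.388
vertex 4.213 -2.632 -3.509
endloop
endfacet
facet normal 0.939 0.274 0.209
outer loop
vertex 4.544 -3.593 -3.736
vertex 4.213 -2.632 -3.509
vertex 4.259 -3.357 -2.763
endloop
endfacet
facet normal 0.310 -0.474 0.824
outer loop
vertex 3.978 -4.268 -3.181
vertex 4.259 -3.357 -2.763
vertex 3.297 -3.724 -2.612
endloop
endfacet
facet normal -0.032 -0.988 -0.152
outer loop
vertex 3.758 -4.106 -4.186
vertex 3.978 -4.268 -3.181
vertex 2.987 -4.188 -3.491
endloop
endfacet
facet normal -0.084 -0.184 -0.979
outer loop
vertex 3.903 -3.096 -4.388
vertex 3.758 -4.106 -4.186
vertex 2.941 -3.463 -4.237
endloop
endfacet
facet normal 0.228 0.826 -0.516
outer loop
vertex 4.213 -2.632 -3.509
vertex 3.903 -3.096 -4.388
vertex 3.222 -2.552 -3.819
endloop
endfacet
facet normal 0.472 0.647 0.599
outer loop
vertex 4.259 -3.357 -2.763
vertex 4.213 -2.632 -3.509
vertex 3.442 -2.714 -2.814
endloop
endfacet

endsolid
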